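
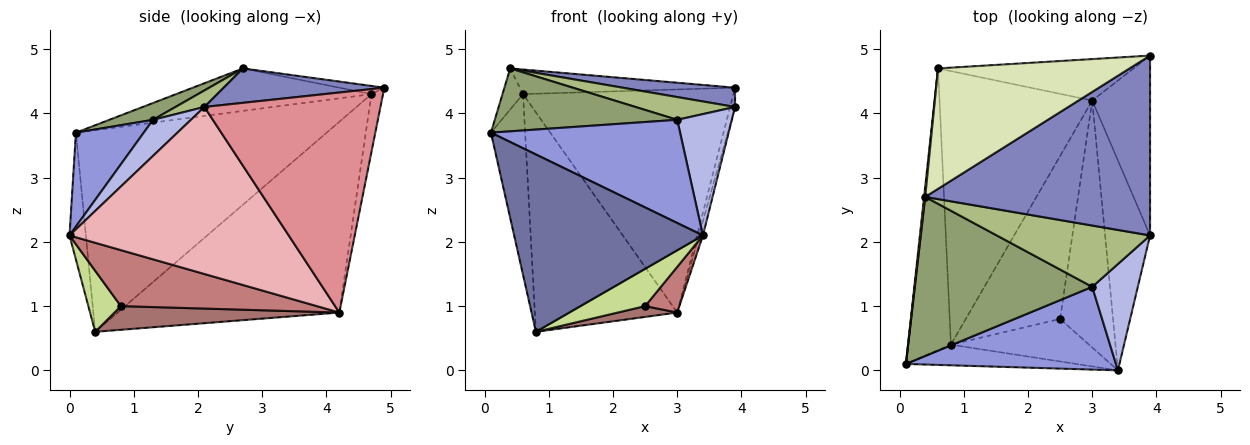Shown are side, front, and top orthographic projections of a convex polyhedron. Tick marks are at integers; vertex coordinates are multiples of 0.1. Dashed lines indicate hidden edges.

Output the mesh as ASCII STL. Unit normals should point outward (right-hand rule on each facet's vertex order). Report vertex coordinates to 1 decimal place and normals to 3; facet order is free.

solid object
 facet normal -0.086 -0.990 -0.115
  outer loop
   vertex 3.4 0.0 2.1
   vertex 0.1 0.1 3.7
   vertex 0.8 0.4 0.6
  endloop
 endfacet
 facet normal 0.150 -0.105 0.983
  outer loop
   vertex 0.4 2.7 4.7
   vertex 3.9 2.1 4.1
   vertex 3.9 4.9 4.4
  endloop
 endfacet
 facet normal 0.269 -0.751 0.602
  outer loop
   vertex 3.0 1.3 3.9
   vertex 0.1 0.1 3.7
   vertex 3.4 0.0 2.1
  endloop
 endfacet
 facet normal 0.463 -0.667 0.584
  outer loop
   vertex 3.0 1.3 3.9
   vertex 3.4 0.0 2.1
   vertex 3.9 2.1 4.1
  endloop
 endfacet
 facet normal 0.088 -0.366 0.926
  outer loop
   vertex 3.0 1.3 3.9
   vertex 0.4 2.7 4.7
   vertex 0.1 0.1 3.7
  endloop
 endfacet
 facet normal 0.101 -0.346 0.933
  outer loop
   vertex 3.0 1.3 3.9
   vertex 3.9 2.1 4.1
   vertex 0.4 2.7 4.7
  endloop
 endfacet
 facet normal 0.315 -0.626 -0.713
  outer loop
   vertex 2.5 0.8 1.0
   vertex 3.4 0.0 2.1
   vertex 0.8 0.4 0.6
  endloop
 endfacet
 facet normal -0.042 0.200 0.979
  outer loop
   vertex 0.6 4.7 4.3
   vertex 0.4 2.7 4.7
   vertex 3.9 4.9 4.4
  endloop
 endfacet
 facet normal -0.970 0.132 -0.206
  outer loop
   vertex 0.6 4.7 4.3
   vertex 0.8 0.4 0.6
   vertex 0.1 0.1 3.7
  endloop
 endfacet
 facet normal -0.994 0.105 0.026
  outer loop
   vertex 0.6 4.7 4.3
   vertex 0.1 0.1 3.7
   vertex 0.4 2.7 4.7
  endloop
 endfacet
 facet normal -0.054 0.982 -0.182
  outer loop
   vertex 3.0 4.2 0.9
   vertex 0.6 4.7 4.3
   vertex 3.9 4.9 4.4
  endloop
 endfacet
 facet normal -0.698 0.448 -0.559
  outer loop
   vertex 3.0 4.2 0.9
   vertex 0.8 0.4 0.6
   vertex 0.6 4.7 4.3
  endloop
 endfacet
 facet normal 0.243 -0.064 -0.968
  outer loop
   vertex 3.0 4.2 0.9
   vertex 2.5 0.8 1.0
   vertex 0.8 0.4 0.6
  endloop
 endfacet
 facet normal 0.721 -0.126 -0.681
  outer loop
   vertex 3.0 4.2 0.9
   vertex 3.4 0.0 2.1
   vertex 2.5 0.8 1.0
  endloop
 endfacet
 facet normal 0.967 0.027 -0.254
  outer loop
   vertex 3.0 4.2 0.9
   vertex 3.9 4.9 4.4
   vertex 3.9 2.1 4.1
  endloop
 endfacet
 facet normal 0.965 0.018 -0.260
  outer loop
   vertex 3.0 4.2 0.9
   vertex 3.9 2.1 4.1
   vertex 3.4 0.0 2.1
  endloop
 endfacet
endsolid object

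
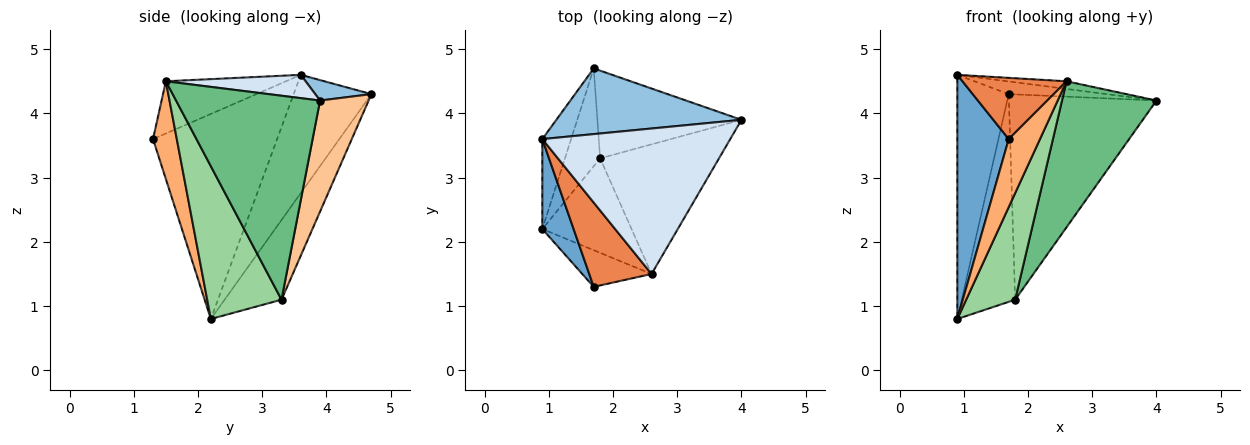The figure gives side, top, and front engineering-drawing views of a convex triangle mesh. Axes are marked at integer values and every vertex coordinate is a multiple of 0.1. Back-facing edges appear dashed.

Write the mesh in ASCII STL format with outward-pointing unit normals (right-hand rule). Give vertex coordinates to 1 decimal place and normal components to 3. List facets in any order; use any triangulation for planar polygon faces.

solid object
 facet normal -0.915 -0.379 0.140
  outer loop
   vertex 0.9 2.2 0.8
   vertex 1.7 1.3 3.6
   vertex 0.9 3.6 4.6
  endloop
 endfacet
 facet normal 0.108 0.188 0.976
  outer loop
   vertex 1.7 4.7 4.3
   vertex 0.9 3.6 4.6
   vertex 4.0 3.9 4.2
  endloop
 endfacet
 facet normal -0.818 0.540 -0.199
  outer loop
   vertex 1.7 4.7 4.3
   vertex 0.9 2.2 0.8
   vertex 0.9 3.6 4.6
  endloop
 endfacet
 facet normal 0.123 0.052 0.991
  outer loop
   vertex 2.6 1.5 4.5
   vertex 4.0 3.9 4.2
   vertex 0.9 3.6 4.6
  endloop
 endfacet
 facet normal -0.561 -0.486 0.670
  outer loop
   vertex 2.6 1.5 4.5
   vertex 0.9 3.6 4.6
   vertex 1.7 1.3 3.6
  endloop
 endfacet
 facet normal 0.557 -0.731 -0.394
  outer loop
   vertex 2.6 1.5 4.5
   vertex 1.7 1.3 3.6
   vertex 0.9 2.2 0.8
  endloop
 endfacet
 facet normal 0.290 0.880 -0.376
  outer loop
   vertex 1.8 3.3 1.1
   vertex 1.7 4.7 4.3
   vertex 4.0 3.9 4.2
  endloop
 endfacet
 facet normal -0.694 0.651 -0.307
  outer loop
   vertex 1.8 3.3 1.1
   vertex 0.9 2.2 0.8
   vertex 1.7 4.7 4.3
  endloop
 endfacet
 facet normal 0.752 -0.493 -0.438
  outer loop
   vertex 1.8 3.3 1.1
   vertex 4.0 3.9 4.2
   vertex 2.6 1.5 4.5
  endloop
 endfacet
 facet normal 0.751 -0.495 -0.438
  outer loop
   vertex 1.8 3.3 1.1
   vertex 2.6 1.5 4.5
   vertex 0.9 2.2 0.8
  endloop
 endfacet
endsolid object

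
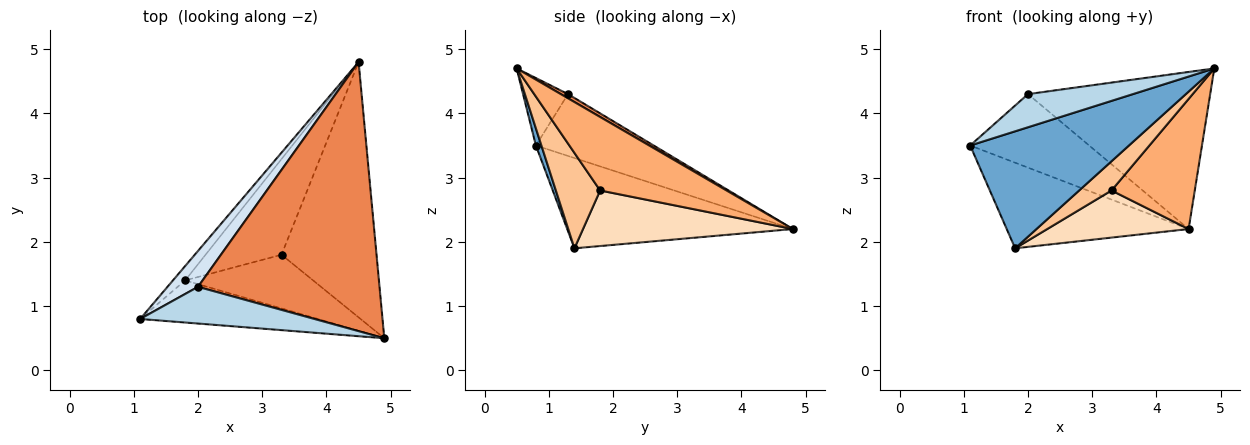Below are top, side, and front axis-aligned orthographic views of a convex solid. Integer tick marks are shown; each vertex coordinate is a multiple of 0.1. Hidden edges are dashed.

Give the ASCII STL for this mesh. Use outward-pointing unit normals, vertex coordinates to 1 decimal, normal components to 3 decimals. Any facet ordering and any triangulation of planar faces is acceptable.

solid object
 facet normal 0.033 -0.940 -0.338
  outer loop
   vertex 1.8 1.4 1.9
   vertex 4.9 0.5 4.7
   vertex 1.1 0.8 3.5
  endloop
 endfacet
 facet normal -0.774 0.624 -0.105
  outer loop
   vertex 1.8 1.4 1.9
   vertex 1.1 0.8 3.5
   vertex 4.5 4.8 2.2
  endloop
 endfacet
 facet normal -0.276 -0.644 0.713
  outer loop
   vertex 2.0 1.3 4.3
   vertex 1.1 0.8 3.5
   vertex 4.9 0.5 4.7
  endloop
 endfacet
 facet normal -0.665 0.671 0.328
  outer loop
   vertex 2.0 1.3 4.3
   vertex 4.5 4.8 2.2
   vertex 1.1 0.8 3.5
  endloop
 endfacet
 facet normal 0.020 0.504 0.864
  outer loop
   vertex 2.0 1.3 4.3
   vertex 4.9 0.5 4.7
   vertex 4.5 4.8 2.2
  endloop
 endfacet
 facet normal 0.568 -0.374 -0.734
  outer loop
   vertex 3.3 1.8 2.8
   vertex 4.5 4.8 2.2
   vertex 4.9 0.5 4.7
  endloop
 endfacet
 facet normal 0.548 -0.400 -0.735
  outer loop
   vertex 3.3 1.8 2.8
   vertex 4.9 0.5 4.7
   vertex 1.8 1.4 1.9
  endloop
 endfacet
 facet normal 0.549 -0.369 -0.750
  outer loop
   vertex 3.3 1.8 2.8
   vertex 1.8 1.4 1.9
   vertex 4.5 4.8 2.2
  endloop
 endfacet
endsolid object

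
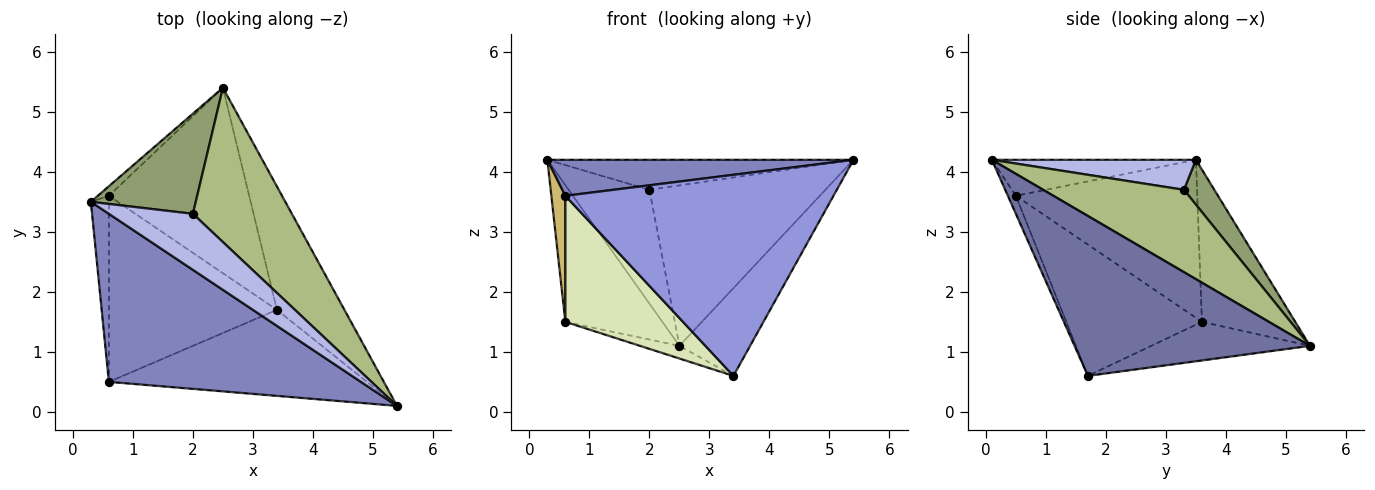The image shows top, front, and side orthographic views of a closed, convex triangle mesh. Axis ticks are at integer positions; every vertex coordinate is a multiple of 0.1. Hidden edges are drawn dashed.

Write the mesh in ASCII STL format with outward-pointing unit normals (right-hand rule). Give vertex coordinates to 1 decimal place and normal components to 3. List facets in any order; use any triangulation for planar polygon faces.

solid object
 facet normal 0.888 0.267 -0.375
  outer loop
   vertex 3.4 1.7 0.6
   vertex 2.5 5.4 1.1
   vertex 5.4 0.1 4.2
  endloop
 endfacet
 facet normal -0.138 -0.208 0.968
  outer loop
   vertex 0.6 0.5 3.6
   vertex 5.4 0.1 4.2
   vertex 0.3 3.5 4.2
  endloop
 endfacet
 facet normal -0.027 -0.919 -0.393
  outer loop
   vertex 0.6 0.5 3.6
   vertex 3.4 1.7 0.6
   vertex 5.4 0.1 4.2
  endloop
 endfacet
 facet normal 0.300 0.450 0.841
  outer loop
   vertex 2.0 3.3 3.7
   vertex 0.3 3.5 4.2
   vertex 5.4 0.1 4.2
  endloop
 endfacet
 facet normal 0.272 0.722 0.636
  outer loop
   vertex 2.0 3.3 3.7
   vertex 2.5 5.4 1.1
   vertex 0.3 3.5 4.2
  endloop
 endfacet
 facet normal 0.499 0.624 0.600
  outer loop
   vertex 2.0 3.3 3.7
   vertex 5.4 0.1 4.2
   vertex 2.5 5.4 1.1
  endloop
 endfacet
 facet normal -0.265 0.066 -0.962
  outer loop
   vertex 0.6 3.6 1.5
   vertex 2.5 5.4 1.1
   vertex 3.4 1.7 0.6
  endloop
 endfacet
 facet normal -0.543 -0.471 -0.695
  outer loop
   vertex 0.6 3.6 1.5
   vertex 3.4 1.7 0.6
   vertex 0.6 0.5 3.6
  endloop
 endfacet
 facet normal -0.692 0.720 -0.050
  outer loop
   vertex 0.6 3.6 1.5
   vertex 0.3 3.5 4.2
   vertex 2.5 5.4 1.1
  endloop
 endfacet
 facet normal -0.991 -0.076 -0.113
  outer loop
   vertex 0.6 3.6 1.5
   vertex 0.6 0.5 3.6
   vertex 0.3 3.5 4.2
  endloop
 endfacet
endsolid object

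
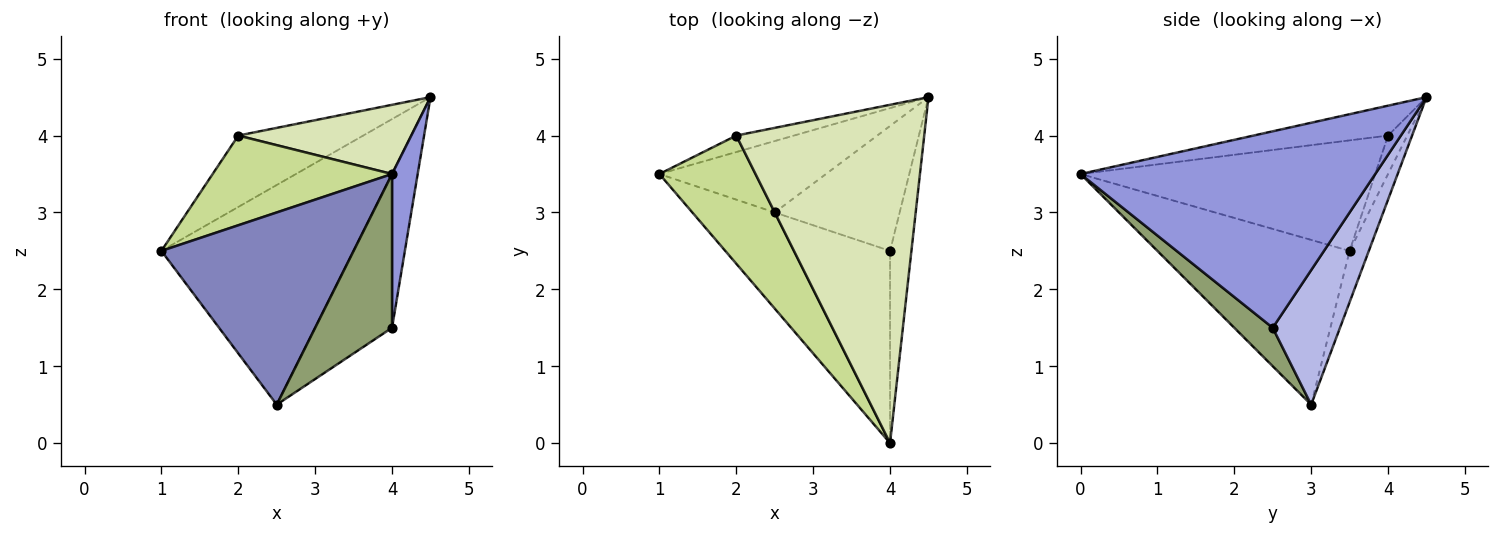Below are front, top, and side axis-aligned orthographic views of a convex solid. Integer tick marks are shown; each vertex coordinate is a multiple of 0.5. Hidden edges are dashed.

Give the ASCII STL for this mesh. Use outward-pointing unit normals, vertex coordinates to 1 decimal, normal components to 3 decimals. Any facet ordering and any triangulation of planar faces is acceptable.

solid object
 facet normal -0.095 0.947 -0.308
  outer loop
   vertex 2.5 3.0 0.5
   vertex 1.0 3.5 2.5
   vertex 4.5 4.5 4.5
  endloop
 endfacet
 facet normal -0.667 -0.667 -0.333
  outer loop
   vertex 2.5 3.0 0.5
   vertex 4.0 0.0 3.5
   vertex 1.0 3.5 2.5
  endloop
 endfacet
 facet normal 0.990 -0.086 -0.108
  outer loop
   vertex 4.0 2.5 1.5
   vertex 4.5 4.5 4.5
   vertex 4.0 0.0 3.5
  endloop
 endfacet
 facet normal 0.562 0.642 -0.522
  outer loop
   vertex 4.0 2.5 1.5
   vertex 2.5 3.0 0.5
   vertex 4.5 4.5 4.5
  endloop
 endfacet
 facet normal 0.298 -0.596 -0.745
  outer loop
   vertex 4.0 2.5 1.5
   vertex 4.0 0.0 3.5
   vertex 2.5 3.0 0.5
  endloop
 endfacet
 facet normal -0.148 0.964 -0.222
  outer loop
   vertex 2.0 4.0 4.0
   vertex 4.5 4.5 4.5
   vertex 1.0 3.5 2.5
  endloop
 endfacet
 facet normal -0.686 -0.417 0.596
  outer loop
   vertex 2.0 4.0 4.0
   vertex 1.0 3.5 2.5
   vertex 4.0 0.0 3.5
  endloop
 endfacet
 facet normal -0.154 -0.198 0.968
  outer loop
   vertex 2.0 4.0 4.0
   vertex 4.0 0.0 3.5
   vertex 4.5 4.5 4.5
  endloop
 endfacet
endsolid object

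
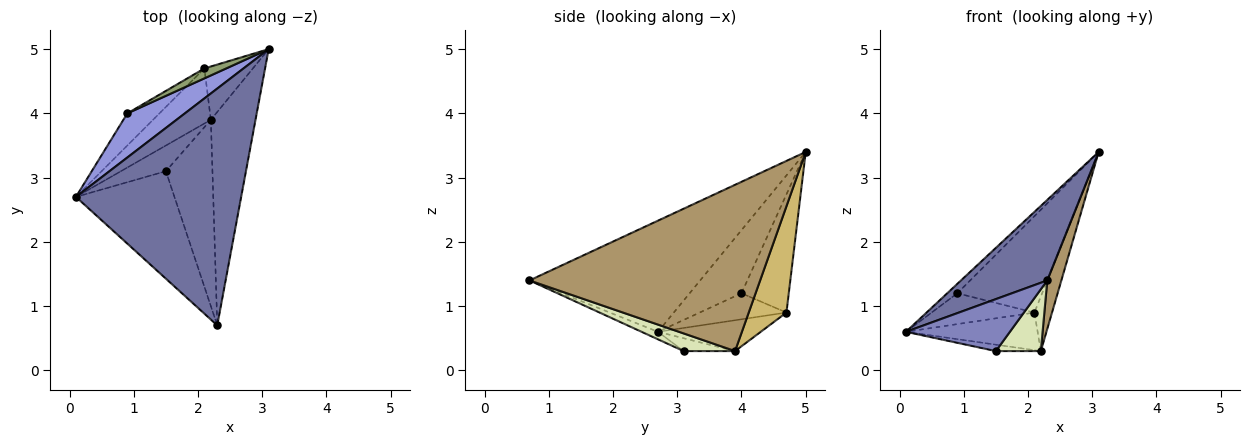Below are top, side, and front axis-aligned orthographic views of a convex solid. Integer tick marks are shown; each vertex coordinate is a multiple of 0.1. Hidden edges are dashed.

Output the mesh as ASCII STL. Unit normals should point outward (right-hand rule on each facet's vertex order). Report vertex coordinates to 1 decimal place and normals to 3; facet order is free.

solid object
 facet normal -0.537 -0.271 0.799
  outer loop
   vertex 2.3 0.7 1.4
   vertex 3.1 5.0 3.4
   vertex 0.1 2.7 0.6
  endloop
 endfacet
 facet normal -0.068 -0.434 -0.898
  outer loop
   vertex 1.5 3.1 0.3
   vertex 2.3 0.7 1.4
   vertex 0.1 2.7 0.6
  endloop
 endfacet
 facet normal -0.732 0.142 0.667
  outer loop
   vertex 0.9 4.0 1.2
   vertex 0.1 2.7 0.6
   vertex 3.1 5.0 3.4
  endloop
 endfacet
 facet normal -0.505 0.598 -0.623
  outer loop
   vertex 0.9 4.0 1.2
   vertex 2.1 4.7 0.9
   vertex 0.1 2.7 0.6
  endloop
 endfacet
 facet normal -0.485 0.870 0.090
  outer loop
   vertex 0.9 4.0 1.2
   vertex 3.1 5.0 3.4
   vertex 2.1 4.7 0.9
  endloop
 endfacet
 facet normal -0.267 0.234 -0.935
  outer loop
   vertex 2.2 3.9 0.3
   vertex 1.5 3.1 0.3
   vertex 0.1 2.7 0.6
  endloop
 endfacet
 facet normal -0.403 0.516 -0.756
  outer loop
   vertex 2.2 3.9 0.3
   vertex 0.1 2.7 0.6
   vertex 2.1 4.7 0.9
  endloop
 endfacet
 facet normal 0.339 -0.296 -0.893
  outer loop
   vertex 2.2 3.9 0.3
   vertex 2.3 0.7 1.4
   vertex 1.5 3.1 0.3
  endloop
 endfacet
 facet normal 0.964 -0.059 -0.259
  outer loop
   vertex 2.2 3.9 0.3
   vertex 3.1 5.0 3.4
   vertex 2.3 0.7 1.4
  endloop
 endfacet
 facet normal 0.837 0.391 -0.382
  outer loop
   vertex 2.2 3.9 0.3
   vertex 2.1 4.7 0.9
   vertex 3.1 5.0 3.4
  endloop
 endfacet
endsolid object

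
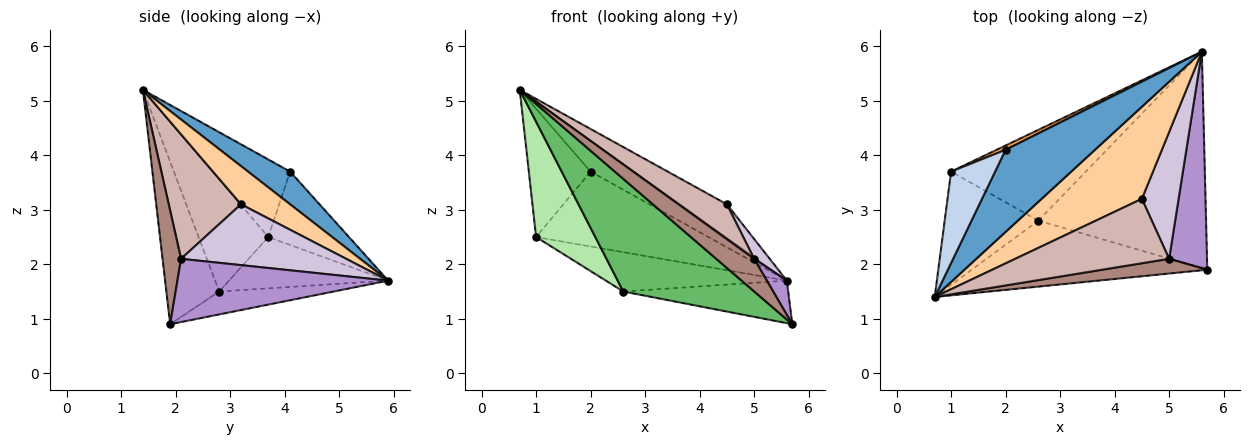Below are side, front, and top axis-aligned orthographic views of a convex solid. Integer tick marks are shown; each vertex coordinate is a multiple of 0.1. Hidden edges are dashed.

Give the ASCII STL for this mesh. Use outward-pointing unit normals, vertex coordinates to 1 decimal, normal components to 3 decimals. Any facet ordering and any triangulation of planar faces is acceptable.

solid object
 facet normal 0.324 0.336 0.885
  outer loop
   vertex 2.0 4.1 3.7
   vertex 0.7 1.4 5.2
   vertex 5.6 5.9 1.7
  endloop
 endfacet
 facet normal -0.715 0.570 0.406
  outer loop
   vertex 2.0 4.1 3.7
   vertex 1.0 3.7 2.5
   vertex 0.7 1.4 5.2
  endloop
 endfacet
 facet normal -0.424 0.904 0.052
  outer loop
   vertex 2.0 4.1 3.7
   vertex 5.6 5.9 1.7
   vertex 1.0 3.7 2.5
  endloop
 endfacet
 facet normal 0.337 0.322 0.885
  outer loop
   vertex 4.5 3.2 3.1
   vertex 5.6 5.9 1.7
   vertex 0.7 1.4 5.2
  endloop
 endfacet
 facet normal -0.329 -0.815 -0.477
  outer loop
   vertex 2.6 2.8 1.5
   vertex 5.7 1.9 0.9
   vertex 0.7 1.4 5.2
  endloop
 endfacet
 facet normal -0.643 -0.546 -0.537
  outer loop
   vertex 2.6 2.8 1.5
   vertex 0.7 1.4 5.2
   vertex 1.0 3.7 2.5
  endloop
 endfacet
 facet normal -0.133 0.191 -0.973
  outer loop
   vertex 2.6 2.8 1.5
   vertex 5.6 5.9 1.7
   vertex 5.7 1.9 0.9
  endloop
 endfacet
 facet normal -0.330 0.375 -0.866
  outer loop
   vertex 2.6 2.8 1.5
   vertex 1.0 3.7 2.5
   vertex 5.6 5.9 1.7
  endloop
 endfacet
 facet normal 0.855 -0.081 0.512
  outer loop
   vertex 5.0 2.1 2.1
   vertex 5.7 1.9 0.9
   vertex 5.6 5.9 1.7
  endloop
 endfacet
 facet normal 0.853 -0.080 0.515
  outer loop
   vertex 5.0 2.1 2.1
   vertex 5.6 5.9 1.7
   vertex 4.5 3.2 3.1
  endloop
 endfacet
 facet normal 0.407 -0.833 0.376
  outer loop
   vertex 5.0 2.1 2.1
   vertex 0.7 1.4 5.2
   vertex 5.7 1.9 0.9
  endloop
 endfacet
 facet normal 0.580 -0.388 0.717
  outer loop
   vertex 5.0 2.1 2.1
   vertex 4.5 3.2 3.1
   vertex 0.7 1.4 5.2
  endloop
 endfacet
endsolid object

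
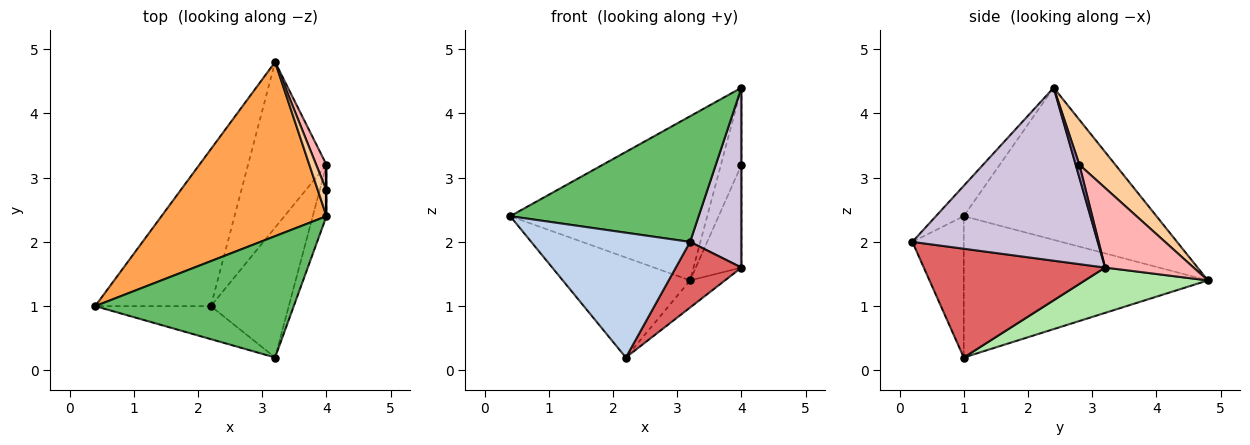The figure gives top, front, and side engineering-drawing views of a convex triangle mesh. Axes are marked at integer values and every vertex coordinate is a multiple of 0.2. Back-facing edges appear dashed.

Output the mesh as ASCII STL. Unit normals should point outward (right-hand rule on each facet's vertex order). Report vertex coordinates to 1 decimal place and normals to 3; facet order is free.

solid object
 facet normal -0.718 0.374 -0.587
  outer loop
   vertex 2.2 1.0 0.2
   vertex 0.4 1.0 2.4
   vertex 3.2 4.8 1.4
  endloop
 endfacet
 facet normal -0.298 -0.923 -0.244
  outer loop
   vertex 3.2 0.2 2.0
   vertex 0.4 1.0 2.4
   vertex 2.2 1.0 0.2
  endloop
 endfacet
 facet normal -0.557 0.570 0.604
  outer loop
   vertex 4.0 2.4 4.4
   vertex 3.2 4.8 1.4
   vertex 0.4 1.0 2.4
  endloop
 endfacet
 facet normal 0.857 0.489 0.163
  outer loop
   vertex 4.0 2.4 4.4
   vertex 4.0 2.8 3.2
   vertex 3.2 4.8 1.4
  endloop
 endfacet
 facet normal -0.106 -0.715 0.691
  outer loop
   vertex 4.0 2.4 4.4
   vertex 0.4 1.0 2.4
   vertex 3.2 0.2 2.0
  endloop
 endfacet
 facet normal 0.495 0.140 -0.857
  outer loop
   vertex 4.0 3.2 1.6
   vertex 2.2 1.0 0.2
   vertex 3.2 4.8 1.4
  endloop
 endfacet
 facet normal 0.780 -0.282 -0.559
  outer loop
   vertex 4.0 3.2 1.6
   vertex 3.2 0.2 2.0
   vertex 2.2 1.0 0.2
  endloop
 endfacet
 facet normal 0.883 0.456 0.114
  outer loop
   vertex 4.0 3.2 1.6
   vertex 3.2 4.8 1.4
   vertex 4.0 2.8 3.2
  endloop
 endfacet
 facet normal 1.000 0.000 0.000
  outer loop
   vertex 4.0 3.2 1.6
   vertex 4.0 2.8 3.2
   vertex 4.0 2.4 4.4
  endloop
 endfacet
 facet normal 0.961 -0.266 -0.076
  outer loop
   vertex 4.0 3.2 1.6
   vertex 4.0 2.4 4.4
   vertex 3.2 0.2 2.0
  endloop
 endfacet
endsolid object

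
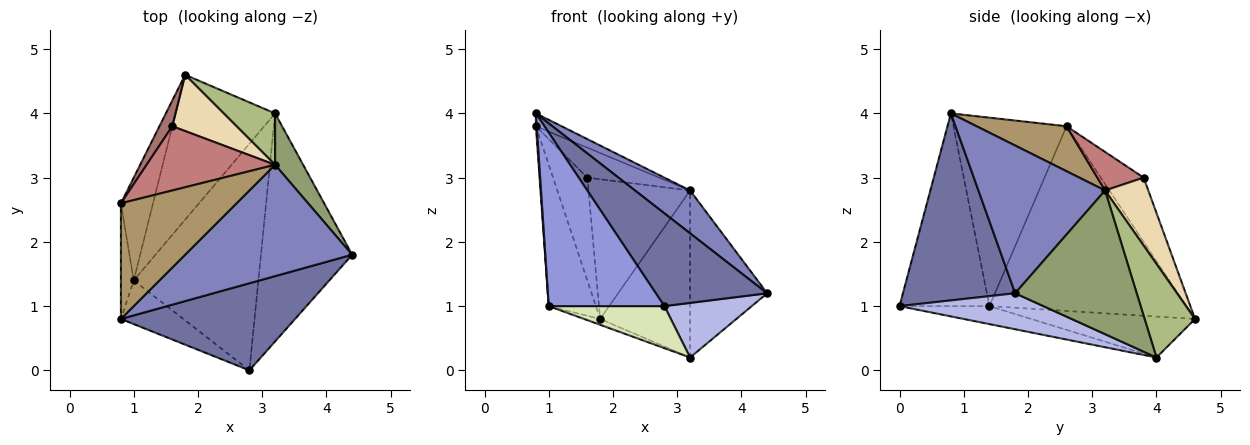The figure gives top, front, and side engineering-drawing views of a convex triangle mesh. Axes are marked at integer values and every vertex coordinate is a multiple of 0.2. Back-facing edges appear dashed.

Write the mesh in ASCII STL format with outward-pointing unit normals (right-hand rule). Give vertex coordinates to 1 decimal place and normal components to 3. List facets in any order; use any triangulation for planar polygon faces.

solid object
 facet normal 0.592 -0.588 0.551
  outer loop
   vertex 2.8 0.0 1.0
   vertex 4.4 1.8 1.2
   vertex 0.8 0.8 4.0
  endloop
 endfacet
 facet normal 0.637 -0.277 0.720
  outer loop
   vertex 3.2 3.2 2.8
   vertex 0.8 0.8 4.0
   vertex 4.4 1.8 1.2
  endloop
 endfacet
 facet normal -0.602 -0.774 -0.195
  outer loop
   vertex 1.0 1.4 1.0
   vertex 2.8 0.0 1.0
   vertex 0.8 0.8 4.0
  endloop
 endfacet
 facet normal 0.358 -0.217 -0.908
  outer loop
   vertex 3.2 4.0 0.2
   vertex 4.4 1.8 1.2
   vertex 2.8 0.0 1.0
  endloop
 endfacet
 facet normal 0.833 0.528 0.163
  outer loop
   vertex 3.2 4.0 0.2
   vertex 3.2 3.2 2.8
   vertex 4.4 1.8 1.2
  endloop
 endfacet
 facet normal 0.472 0.843 0.259
  outer loop
   vertex 3.2 4.0 0.2
   vertex 1.8 4.6 0.8
   vertex 3.2 3.2 2.8
  endloop
 endfacet
 facet normal -0.380 0.037 -0.924
  outer loop
   vertex 3.2 4.0 0.2
   vertex 1.0 1.4 1.0
   vertex 1.8 4.6 0.8
  endloop
 endfacet
 facet normal -0.140 -0.181 -0.973
  outer loop
   vertex 3.2 4.0 0.2
   vertex 2.8 0.0 1.0
   vertex 1.0 1.4 1.0
  endloop
 endfacet
 facet normal 0.361 0.103 0.927
  outer loop
   vertex 0.8 2.6 3.8
   vertex 0.8 0.8 4.0
   vertex 3.2 3.2 2.8
  endloop
 endfacet
 facet normal -0.998 -0.008 -0.068
  outer loop
   vertex 0.8 2.6 3.8
   vertex 1.0 1.4 1.0
   vertex 0.8 0.8 4.0
  endloop
 endfacet
 facet normal -0.959 0.229 -0.167
  outer loop
   vertex 0.8 2.6 3.8
   vertex 1.8 4.6 0.8
   vertex 1.0 1.4 1.0
  endloop
 endfacet
 facet normal 0.367 0.863 0.347
  outer loop
   vertex 1.6 3.8 3.0
   vertex 3.2 3.2 2.8
   vertex 1.8 4.6 0.8
  endloop
 endfacet
 facet normal -0.772 0.617 0.154
  outer loop
   vertex 1.6 3.8 3.0
   vertex 1.8 4.6 0.8
   vertex 0.8 2.6 3.8
  endloop
 endfacet
 facet normal 0.262 0.408 0.874
  outer loop
   vertex 1.6 3.8 3.0
   vertex 0.8 2.6 3.8
   vertex 3.2 3.2 2.8
  endloop
 endfacet
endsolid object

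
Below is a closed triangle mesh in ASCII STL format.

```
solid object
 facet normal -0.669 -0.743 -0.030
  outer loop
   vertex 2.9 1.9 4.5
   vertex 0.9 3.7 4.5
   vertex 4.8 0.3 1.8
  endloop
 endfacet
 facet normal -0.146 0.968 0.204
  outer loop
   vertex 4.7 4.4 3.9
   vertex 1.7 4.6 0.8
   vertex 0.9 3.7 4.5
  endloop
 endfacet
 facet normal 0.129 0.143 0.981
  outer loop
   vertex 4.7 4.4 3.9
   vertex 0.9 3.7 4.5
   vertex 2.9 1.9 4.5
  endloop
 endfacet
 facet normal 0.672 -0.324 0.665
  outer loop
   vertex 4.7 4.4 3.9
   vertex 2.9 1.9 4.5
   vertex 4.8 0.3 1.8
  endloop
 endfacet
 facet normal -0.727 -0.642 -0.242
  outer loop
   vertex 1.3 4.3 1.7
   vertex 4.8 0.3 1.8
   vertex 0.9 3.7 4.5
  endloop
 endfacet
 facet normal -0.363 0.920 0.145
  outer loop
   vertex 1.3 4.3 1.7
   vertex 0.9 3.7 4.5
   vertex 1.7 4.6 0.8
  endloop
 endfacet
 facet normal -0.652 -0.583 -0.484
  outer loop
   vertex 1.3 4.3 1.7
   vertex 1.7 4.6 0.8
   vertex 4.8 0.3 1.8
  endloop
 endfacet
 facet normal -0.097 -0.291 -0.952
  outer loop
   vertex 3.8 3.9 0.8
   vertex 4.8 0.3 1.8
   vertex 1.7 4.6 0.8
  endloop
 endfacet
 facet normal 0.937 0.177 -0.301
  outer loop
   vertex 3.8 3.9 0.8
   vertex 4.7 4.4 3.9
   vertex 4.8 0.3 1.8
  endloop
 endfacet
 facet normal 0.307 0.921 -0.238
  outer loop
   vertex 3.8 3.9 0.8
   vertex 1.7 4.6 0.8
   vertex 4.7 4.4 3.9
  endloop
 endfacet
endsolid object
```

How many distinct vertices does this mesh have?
7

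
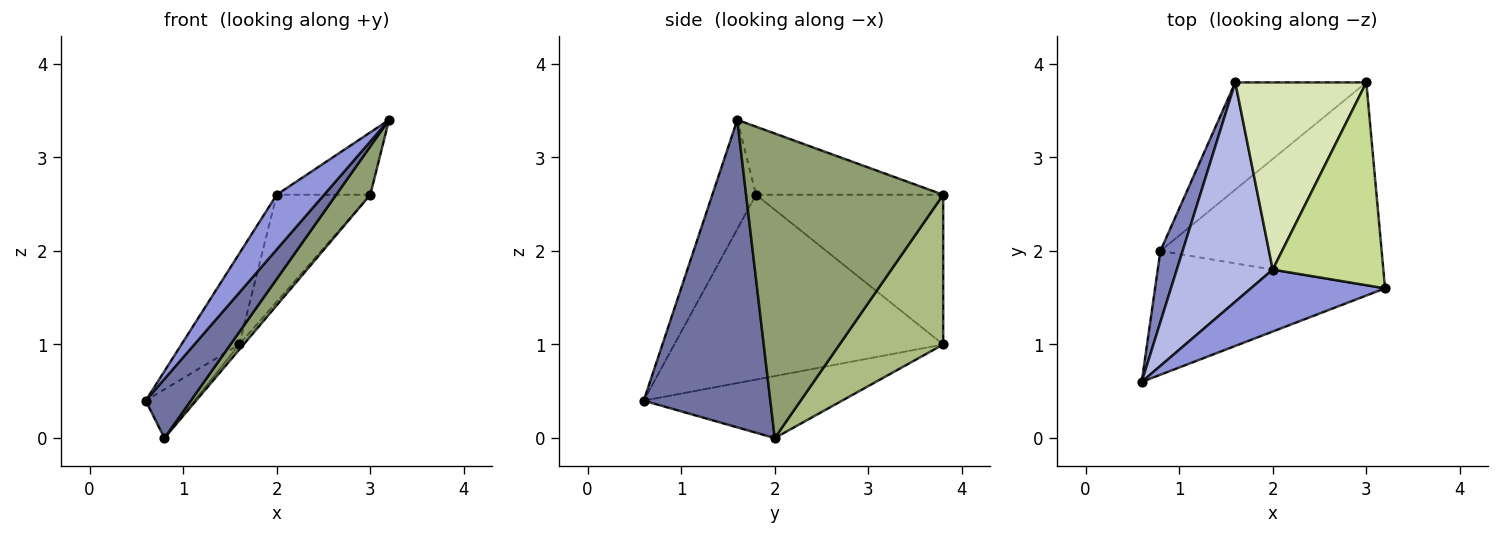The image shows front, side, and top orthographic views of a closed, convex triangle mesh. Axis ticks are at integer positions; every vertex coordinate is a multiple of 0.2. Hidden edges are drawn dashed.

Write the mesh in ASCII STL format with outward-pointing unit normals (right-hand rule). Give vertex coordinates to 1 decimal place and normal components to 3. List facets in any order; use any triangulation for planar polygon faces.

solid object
 facet normal 0.770 -0.275 -0.576
  outer loop
   vertex 0.8 2.0 0.0
   vertex 3.2 1.6 3.4
   vertex 0.6 0.6 0.4
  endloop
 endfacet
 facet normal -0.917 0.225 0.329
  outer loop
   vertex 0.8 2.0 0.0
   vertex 0.6 0.6 0.4
   vertex 1.6 3.8 1.0
  endloop
 endfacet
 facet normal -0.521 -0.565 0.640
  outer loop
   vertex 2.0 1.8 2.6
   vertex 0.6 0.6 0.4
   vertex 3.2 1.6 3.4
  endloop
 endfacet
 facet normal -0.872 0.188 0.452
  outer loop
   vertex 2.0 1.8 2.6
   vertex 1.6 3.8 1.0
   vertex 0.6 0.6 0.4
  endloop
 endfacet
 facet normal 0.801 -0.139 -0.582
  outer loop
   vertex 3.0 3.8 2.6
   vertex 3.2 1.6 3.4
   vertex 0.8 2.0 0.0
  endloop
 endfacet
 facet normal 0.752 0.031 -0.658
  outer loop
   vertex 3.0 3.8 2.6
   vertex 0.8 2.0 0.0
   vertex 1.6 3.8 1.0
  endloop
 endfacet
 facet normal -0.507 0.253 0.824
  outer loop
   vertex 3.0 3.8 2.6
   vertex 2.0 1.8 2.6
   vertex 3.2 1.6 3.4
  endloop
 endfacet
 facet normal -0.704 0.352 0.616
  outer loop
   vertex 3.0 3.8 2.6
   vertex 1.6 3.8 1.0
   vertex 2.0 1.8 2.6
  endloop
 endfacet
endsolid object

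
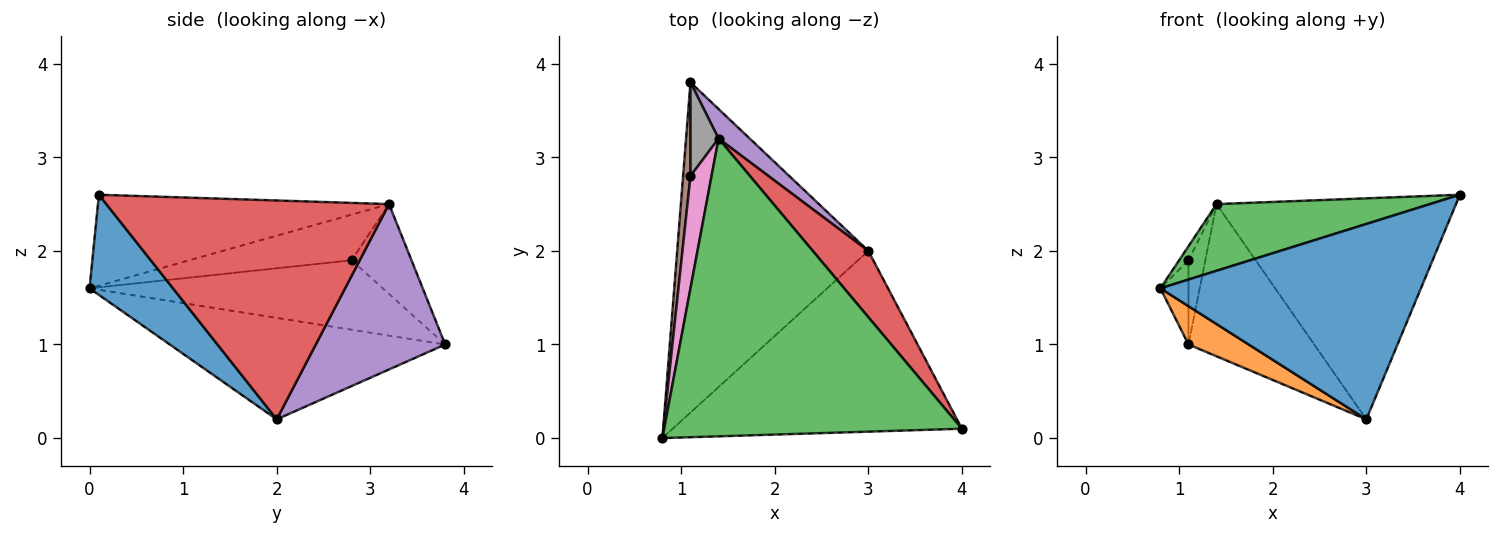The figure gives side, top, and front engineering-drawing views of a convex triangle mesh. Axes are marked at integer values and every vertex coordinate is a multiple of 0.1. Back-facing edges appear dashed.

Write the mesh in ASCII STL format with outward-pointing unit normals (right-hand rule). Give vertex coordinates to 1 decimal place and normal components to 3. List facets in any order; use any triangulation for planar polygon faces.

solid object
 facet normal 0.229 -0.715 -0.661
  outer loop
   vertex 3.0 2.0 0.2
   vertex 4.0 0.1 2.6
   vertex 0.8 0.0 1.6
  endloop
 endfacet
 facet normal -0.466 -0.102 -0.879
  outer loop
   vertex 3.0 2.0 0.2
   vertex 0.8 0.0 1.6
   vertex 1.1 3.8 1.0
  endloop
 endfacet
 facet normal -0.286 -0.209 0.935
  outer loop
   vertex 1.4 3.2 2.5
   vertex 0.8 0.0 1.6
   vertex 4.0 0.1 2.6
  endloop
 endfacet
 facet normal 0.749 0.634 0.190
  outer loop
   vertex 1.4 3.2 2.5
   vertex 4.0 0.1 2.6
   vertex 3.0 2.0 0.2
  endloop
 endfacet
 facet normal 0.711 0.691 0.134
  outer loop
   vertex 1.4 3.2 2.5
   vertex 3.0 2.0 0.2
   vertex 1.1 3.8 1.0
  endloop
 endfacet
 facet normal -0.990 0.095 0.105
  outer loop
   vertex 1.1 2.8 1.9
   vertex 1.1 3.8 1.0
   vertex 0.8 0.0 1.6
  endloop
 endfacet
 facet normal -0.907 0.052 0.418
  outer loop
   vertex 1.1 2.8 1.9
   vertex 0.8 0.0 1.6
   vertex 1.4 3.2 2.5
  endloop
 endfacet
 facet normal -0.922 0.259 0.288
  outer loop
   vertex 1.1 2.8 1.9
   vertex 1.4 3.2 2.5
   vertex 1.1 3.8 1.0
  endloop
 endfacet
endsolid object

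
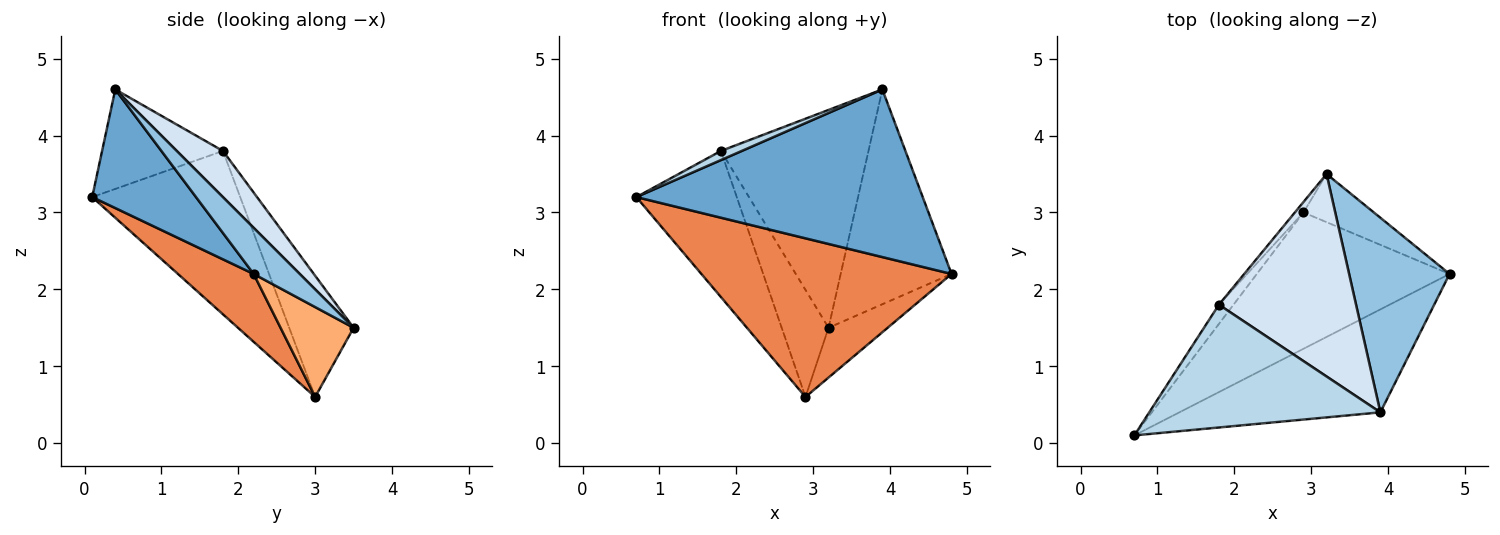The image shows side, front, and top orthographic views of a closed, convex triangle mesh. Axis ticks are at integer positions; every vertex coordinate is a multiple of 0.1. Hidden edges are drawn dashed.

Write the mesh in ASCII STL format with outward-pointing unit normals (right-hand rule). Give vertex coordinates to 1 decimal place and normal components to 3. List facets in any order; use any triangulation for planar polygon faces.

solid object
 facet normal 0.295 -0.814 -0.500
  outer loop
   vertex 3.9 0.4 4.6
   vertex 0.7 0.1 3.2
   vertex 4.8 2.2 2.2
  endloop
 endfacet
 facet normal 0.295 0.708 0.642
  outer loop
   vertex 3.9 0.4 4.6
   vertex 4.8 2.2 2.2
   vertex 3.2 3.5 1.5
  endloop
 endfacet
 facet normal -0.395 -0.068 0.916
  outer loop
   vertex 1.8 1.8 3.8
   vertex 0.7 0.1 3.2
   vertex 3.9 0.4 4.6
  endloop
 endfacet
 facet normal 0.223 0.714 0.664
  outer loop
   vertex 1.8 1.8 3.8
   vertex 3.9 0.4 4.6
   vertex 3.2 3.5 1.5
  endloop
 endfacet
 facet normal 0.224 -0.739 -0.635
  outer loop
   vertex 2.9 3.0 0.6
   vertex 4.8 2.2 2.2
   vertex 0.7 0.1 3.2
  endloop
 endfacet
 facet normal 0.664 0.537 -0.520
  outer loop
   vertex 2.9 3.0 0.6
   vertex 3.2 3.5 1.5
   vertex 4.8 2.2 2.2
  endloop
 endfacet
 facet normal -0.825 0.560 -0.074
  outer loop
   vertex 2.9 3.0 0.6
   vertex 0.7 0.1 3.2
   vertex 1.8 1.8 3.8
  endloop
 endfacet
 facet normal -0.807 0.587 -0.057
  outer loop
   vertex 2.9 3.0 0.6
   vertex 1.8 1.8 3.8
   vertex 3.2 3.5 1.5
  endloop
 endfacet
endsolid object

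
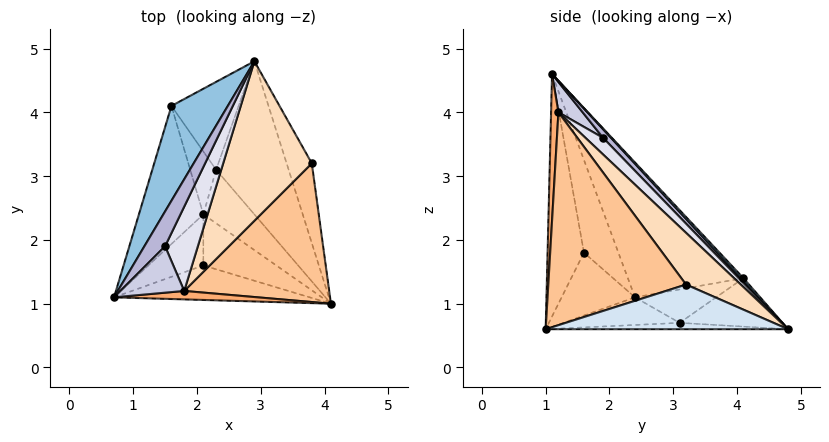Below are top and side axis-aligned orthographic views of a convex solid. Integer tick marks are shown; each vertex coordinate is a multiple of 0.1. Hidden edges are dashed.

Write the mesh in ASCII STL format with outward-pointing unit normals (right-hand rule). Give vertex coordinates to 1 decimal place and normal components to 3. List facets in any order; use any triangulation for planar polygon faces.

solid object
 facet normal -0.088 -0.028 -0.996
  outer loop
   vertex 2.3 3.1 0.7
   vertex 2.9 4.8 0.6
   vertex 4.1 1.0 0.6
  endloop
 endfacet
 facet normal 0.034 0.724 0.689
  outer loop
   vertex 1.6 4.1 1.4
   vertex 0.7 1.1 4.6
   vertex 2.9 4.8 0.6
  endloop
 endfacet
 facet normal -0.577 0.157 -0.801
  outer loop
   vertex 1.6 4.1 1.4
   vertex 2.9 4.8 0.6
   vertex 2.3 3.1 0.7
  endloop
 endfacet
 facet normal 0.840 0.265 -0.474
  outer loop
   vertex 3.8 3.2 1.3
   vertex 4.1 1.0 0.6
   vertex 2.9 4.8 0.6
  endloop
 endfacet
 facet normal -0.466 -0.801 -0.376
  outer loop
   vertex 2.1 1.6 1.8
   vertex 4.1 1.0 0.6
   vertex 0.7 1.1 4.6
  endloop
 endfacet
 facet normal 0.188 -0.965 0.184
  outer loop
   vertex 1.8 1.2 4.0
   vertex 0.7 1.1 4.6
   vertex 4.1 1.0 0.6
  endloop
 endfacet
 facet normal 0.825 -0.066 0.562
  outer loop
   vertex 1.8 1.2 4.0
   vertex 4.1 1.0 0.6
   vertex 3.8 3.2 1.3
  endloop
 endfacet
 facet normal 0.421 0.552 0.720
  outer loop
   vertex 1.8 1.2 4.0
   vertex 3.8 3.2 1.3
   vertex 2.9 4.8 0.6
  endloop
 endfacet
 facet normal -0.447 -0.344 -0.826
  outer loop
   vertex 2.1 2.4 1.1
   vertex 2.3 3.1 0.7
   vertex 4.1 1.0 0.6
  endloop
 endfacet
 facet normal -0.544 -0.552 -0.631
  outer loop
   vertex 2.1 2.4 1.1
   vertex 4.1 1.0 0.6
   vertex 2.1 1.6 1.8
  endloop
 endfacet
 facet normal -0.784 -0.123 -0.608
  outer loop
   vertex 2.1 2.4 1.1
   vertex 1.6 4.1 1.4
   vertex 2.3 3.1 0.7
  endloop
 endfacet
 facet normal -0.887 -0.186 -0.424
  outer loop
   vertex 2.1 2.4 1.1
   vertex 0.7 1.1 4.6
   vertex 1.6 4.1 1.4
  endloop
 endfacet
 facet normal -0.786 -0.407 -0.466
  outer loop
   vertex 2.1 2.4 1.1
   vertex 2.1 1.6 1.8
   vertex 0.7 1.1 4.6
  endloop
 endfacet
 facet normal 0.305 0.610 0.732
  outer loop
   vertex 1.5 1.9 3.6
   vertex 2.9 4.8 0.6
   vertex 0.7 1.1 4.6
  endloop
 endfacet
 facet normal 0.351 0.573 0.740
  outer loop
   vertex 1.5 1.9 3.6
   vertex 0.7 1.1 4.6
   vertex 1.8 1.2 4.0
  endloop
 endfacet
 facet normal 0.370 0.575 0.729
  outer loop
   vertex 1.5 1.9 3.6
   vertex 1.8 1.2 4.0
   vertex 2.9 4.8 0.6
  endloop
 endfacet
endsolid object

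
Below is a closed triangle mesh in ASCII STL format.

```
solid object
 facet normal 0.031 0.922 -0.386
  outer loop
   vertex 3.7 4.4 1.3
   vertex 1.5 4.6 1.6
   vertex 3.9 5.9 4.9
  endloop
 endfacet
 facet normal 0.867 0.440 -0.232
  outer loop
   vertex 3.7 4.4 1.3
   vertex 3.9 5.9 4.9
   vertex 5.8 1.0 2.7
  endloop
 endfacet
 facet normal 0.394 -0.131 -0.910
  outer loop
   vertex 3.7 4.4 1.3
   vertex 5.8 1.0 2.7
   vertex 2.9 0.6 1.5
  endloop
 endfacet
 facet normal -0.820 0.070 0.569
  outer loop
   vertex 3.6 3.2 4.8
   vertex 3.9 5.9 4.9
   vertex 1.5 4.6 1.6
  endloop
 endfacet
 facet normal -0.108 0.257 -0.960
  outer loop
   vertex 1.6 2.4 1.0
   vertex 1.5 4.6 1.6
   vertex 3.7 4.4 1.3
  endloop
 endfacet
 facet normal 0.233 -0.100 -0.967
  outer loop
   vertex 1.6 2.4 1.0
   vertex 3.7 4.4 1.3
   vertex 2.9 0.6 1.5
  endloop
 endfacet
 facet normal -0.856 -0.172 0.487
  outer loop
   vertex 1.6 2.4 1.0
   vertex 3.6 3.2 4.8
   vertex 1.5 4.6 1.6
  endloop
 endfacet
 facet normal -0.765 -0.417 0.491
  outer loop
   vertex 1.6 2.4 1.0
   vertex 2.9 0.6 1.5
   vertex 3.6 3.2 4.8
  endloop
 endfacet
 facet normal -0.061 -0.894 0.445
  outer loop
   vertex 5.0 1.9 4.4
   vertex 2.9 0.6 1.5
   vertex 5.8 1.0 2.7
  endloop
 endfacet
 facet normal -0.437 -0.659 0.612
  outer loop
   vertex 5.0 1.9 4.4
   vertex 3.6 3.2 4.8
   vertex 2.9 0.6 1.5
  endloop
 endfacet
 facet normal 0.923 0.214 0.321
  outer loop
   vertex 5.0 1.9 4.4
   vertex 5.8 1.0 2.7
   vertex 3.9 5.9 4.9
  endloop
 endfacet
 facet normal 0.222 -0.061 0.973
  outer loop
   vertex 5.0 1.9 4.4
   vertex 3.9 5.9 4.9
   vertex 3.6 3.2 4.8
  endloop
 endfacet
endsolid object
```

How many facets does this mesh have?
12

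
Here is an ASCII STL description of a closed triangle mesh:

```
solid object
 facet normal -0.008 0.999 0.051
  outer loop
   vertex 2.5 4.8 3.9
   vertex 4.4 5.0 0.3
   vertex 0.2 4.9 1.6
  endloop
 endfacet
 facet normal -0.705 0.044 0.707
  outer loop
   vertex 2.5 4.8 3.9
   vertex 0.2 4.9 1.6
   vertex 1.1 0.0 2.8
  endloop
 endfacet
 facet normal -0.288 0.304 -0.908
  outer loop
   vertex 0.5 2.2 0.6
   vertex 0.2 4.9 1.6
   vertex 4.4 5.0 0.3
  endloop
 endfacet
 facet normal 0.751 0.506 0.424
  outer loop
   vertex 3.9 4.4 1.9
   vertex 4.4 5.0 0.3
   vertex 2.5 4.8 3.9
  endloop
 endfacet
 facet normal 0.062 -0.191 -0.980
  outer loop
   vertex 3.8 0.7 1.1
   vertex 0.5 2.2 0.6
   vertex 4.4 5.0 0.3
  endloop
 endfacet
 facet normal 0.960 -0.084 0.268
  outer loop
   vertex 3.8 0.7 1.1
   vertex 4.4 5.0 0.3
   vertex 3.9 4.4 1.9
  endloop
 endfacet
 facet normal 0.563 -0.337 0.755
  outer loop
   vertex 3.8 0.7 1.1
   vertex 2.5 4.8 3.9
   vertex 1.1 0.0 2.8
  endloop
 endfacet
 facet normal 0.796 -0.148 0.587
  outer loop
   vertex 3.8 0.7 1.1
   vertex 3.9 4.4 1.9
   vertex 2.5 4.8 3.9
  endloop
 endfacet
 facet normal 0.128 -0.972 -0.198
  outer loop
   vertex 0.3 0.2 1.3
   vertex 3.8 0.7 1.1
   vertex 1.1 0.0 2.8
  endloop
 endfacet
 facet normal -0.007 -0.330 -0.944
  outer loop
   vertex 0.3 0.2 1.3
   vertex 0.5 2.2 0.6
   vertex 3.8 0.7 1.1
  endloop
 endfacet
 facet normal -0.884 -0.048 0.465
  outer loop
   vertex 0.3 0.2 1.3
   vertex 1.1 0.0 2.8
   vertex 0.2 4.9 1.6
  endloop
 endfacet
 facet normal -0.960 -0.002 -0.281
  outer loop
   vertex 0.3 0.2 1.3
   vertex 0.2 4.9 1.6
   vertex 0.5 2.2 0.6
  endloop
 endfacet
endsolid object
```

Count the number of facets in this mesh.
12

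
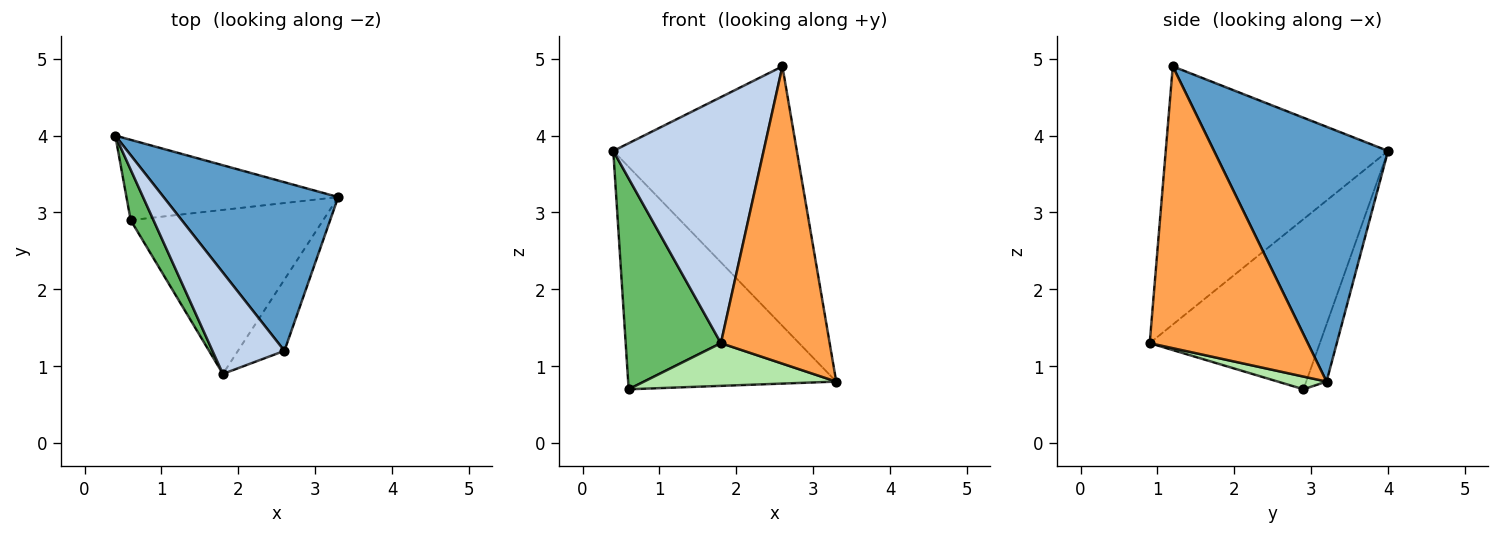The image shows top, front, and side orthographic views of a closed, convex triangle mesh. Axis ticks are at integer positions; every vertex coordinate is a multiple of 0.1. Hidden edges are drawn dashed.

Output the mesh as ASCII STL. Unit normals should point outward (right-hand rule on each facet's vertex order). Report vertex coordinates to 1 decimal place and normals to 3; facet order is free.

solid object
 facet normal 0.622 0.656 0.426
  outer loop
   vertex 2.6 1.2 4.9
   vertex 3.3 3.2 0.8
   vertex 0.4 4.0 3.8
  endloop
 endfacet
 facet normal -0.807 -0.546 0.225
  outer loop
   vertex 2.6 1.2 4.9
   vertex 0.4 4.0 3.8
   vertex 1.8 0.9 1.3
  endloop
 endfacet
 facet normal 0.816 -0.562 -0.135
  outer loop
   vertex 2.6 1.2 4.9
   vertex 1.8 0.9 1.3
   vertex 3.3 3.2 0.8
  endloop
 endfacet
 facet normal -0.092 0.937 -0.338
  outer loop
   vertex 0.6 2.9 0.7
   vertex 0.4 4.0 3.8
   vertex 3.3 3.2 0.8
  endloop
 endfacet
 facet normal -0.867 -0.485 0.116
  outer loop
   vertex 0.6 2.9 0.7
   vertex 1.8 0.9 1.3
   vertex 0.4 4.0 3.8
  endloop
 endfacet
 facet normal 0.064 -0.251 -0.966
  outer loop
   vertex 0.6 2.9 0.7
   vertex 3.3 3.2 0.8
   vertex 1.8 0.9 1.3
  endloop
 endfacet
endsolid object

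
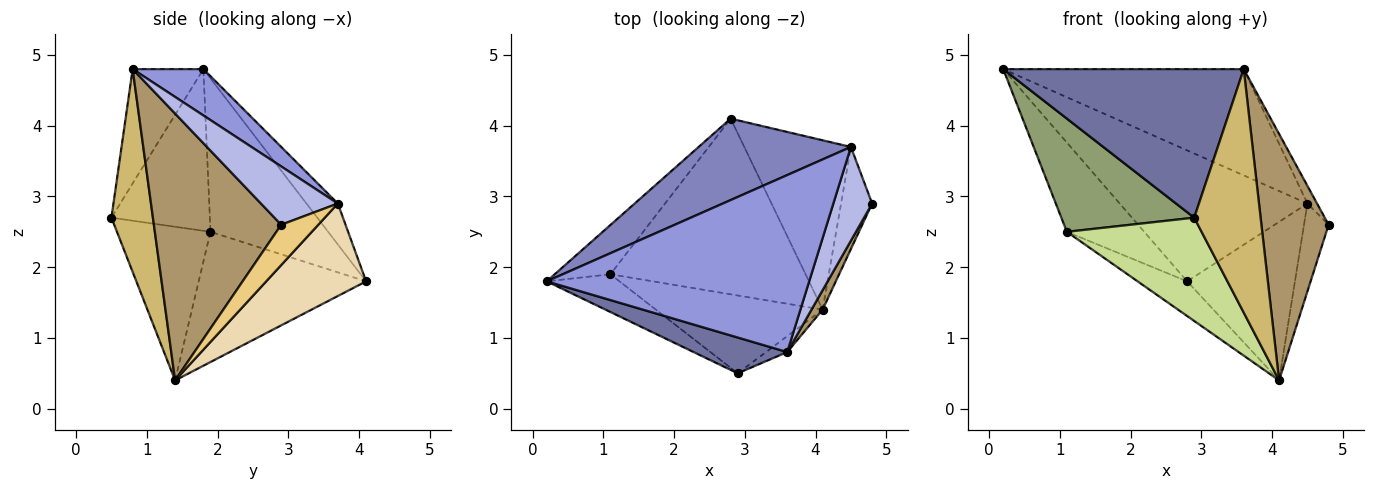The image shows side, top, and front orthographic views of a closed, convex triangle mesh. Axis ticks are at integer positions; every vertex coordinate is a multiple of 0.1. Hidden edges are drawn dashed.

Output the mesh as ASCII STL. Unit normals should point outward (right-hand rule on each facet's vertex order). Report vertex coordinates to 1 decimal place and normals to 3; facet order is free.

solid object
 facet normal -0.275 -0.935 0.225
  outer loop
   vertex 3.6 0.8 4.8
   vertex 0.2 1.8 4.8
   vertex 2.9 0.5 2.7
  endloop
 endfacet
 facet normal -0.140 0.841 0.523
  outer loop
   vertex 4.5 3.7 2.9
   vertex 2.8 4.1 1.8
   vertex 0.2 1.8 4.8
  endloop
 endfacet
 facet normal 0.150 0.509 0.848
  outer loop
   vertex 4.5 3.7 2.9
   vertex 0.2 1.8 4.8
   vertex 3.6 0.8 4.8
  endloop
 endfacet
 facet normal 0.828 0.104 0.551
  outer loop
   vertex 4.5 3.7 2.9
   vertex 3.6 0.8 4.8
   vertex 4.8 2.9 2.6
  endloop
 endfacet
 facet normal -0.575 -0.776 -0.259
  outer loop
   vertex 1.1 1.9 2.5
   vertex 2.9 0.5 2.7
   vertex 0.2 1.8 4.8
  endloop
 endfacet
 facet normal -0.800 0.526 -0.290
  outer loop
   vertex 1.1 1.9 2.5
   vertex 0.2 1.8 4.8
   vertex 2.8 4.1 1.8
  endloop
 endfacet
 facet normal -0.485 -0.699 -0.526
  outer loop
   vertex 4.1 1.4 0.4
   vertex 2.9 0.5 2.7
   vertex 1.1 1.9 2.5
  endloop
 endfacet
 facet normal -0.548 0.162 -0.821
  outer loop
   vertex 4.1 1.4 0.4
   vertex 1.1 1.9 2.5
   vertex 2.8 4.1 1.8
  endloop
 endfacet
 facet normal 0.884 -0.466 0.037
  outer loop
   vertex 4.1 1.4 0.4
   vertex 4.8 2.9 2.6
   vertex 3.6 0.8 4.8
  endloop
 endfacet
 facet normal 0.529 -0.847 -0.055
  outer loop
   vertex 4.1 1.4 0.4
   vertex 3.6 0.8 4.8
   vertex 2.9 0.5 2.7
  endloop
 endfacet
 facet normal 0.701 0.465 -0.540
  outer loop
   vertex 4.1 1.4 0.4
   vertex 4.5 3.7 2.9
   vertex 4.8 2.9 2.6
  endloop
 endfacet
 facet normal 0.535 0.577 -0.617
  outer loop
   vertex 4.1 1.4 0.4
   vertex 2.8 4.1 1.8
   vertex 4.5 3.7 2.9
  endloop
 endfacet
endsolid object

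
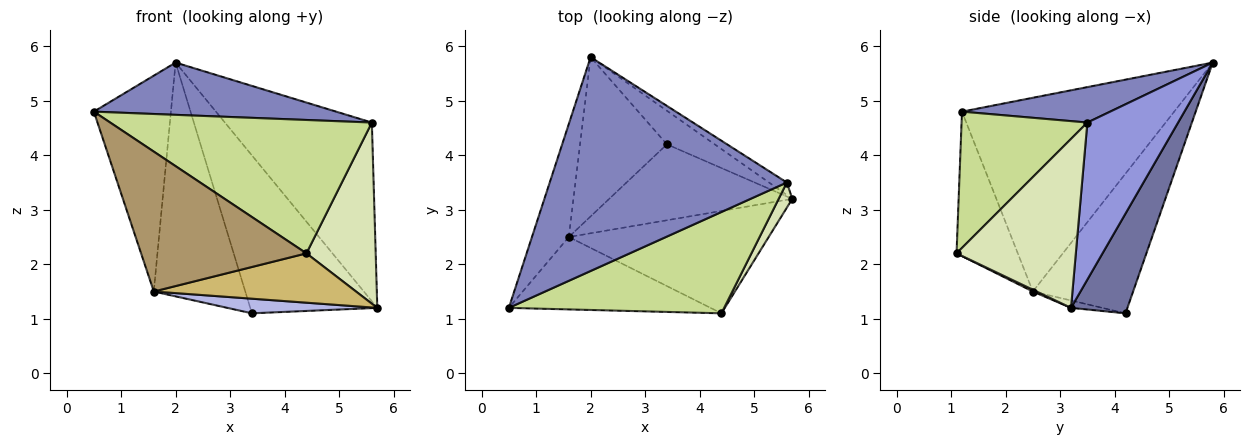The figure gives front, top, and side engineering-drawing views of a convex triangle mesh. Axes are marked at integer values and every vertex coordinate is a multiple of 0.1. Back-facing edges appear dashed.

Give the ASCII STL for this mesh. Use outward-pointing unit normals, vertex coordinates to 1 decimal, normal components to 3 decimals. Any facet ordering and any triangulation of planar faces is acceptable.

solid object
 facet normal 0.398 0.897 -0.191
  outer loop
   vertex 3.4 4.2 1.1
   vertex 2.0 5.8 5.7
   vertex 5.7 3.2 1.2
  endloop
 endfacet
 facet normal 0.144 -0.235 0.961
  outer loop
   vertex 5.6 3.5 4.6
   vertex 2.0 5.8 5.7
   vertex 0.5 1.2 4.8
  endloop
 endfacet
 facet normal 0.524 0.849 -0.060
  outer loop
   vertex 5.6 3.5 4.6
   vertex 5.7 3.2 1.2
   vertex 2.0 5.8 5.7
  endloop
 endfacet
 facet normal -0.040 -0.189 -0.981
  outer loop
   vertex 1.6 2.5 1.5
   vertex 3.4 4.2 1.1
   vertex 5.7 3.2 1.2
  endloop
 endfacet
 facet normal -0.925 0.336 -0.176
  outer loop
   vertex 1.6 2.5 1.5
   vertex 0.5 1.2 4.8
   vertex 2.0 5.8 5.7
  endloop
 endfacet
 facet normal -0.671 0.613 -0.417
  outer loop
   vertex 1.6 2.5 1.5
   vertex 2.0 5.8 5.7
   vertex 3.4 4.2 1.1
  endloop
 endfacet
 facet normal 0.358 -0.744 0.565
  outer loop
   vertex 4.4 1.1 2.2
   vertex 5.6 3.5 4.6
   vertex 0.5 1.2 4.8
  endloop
 endfacet
 facet normal 0.863 -0.501 0.070
  outer loop
   vertex 4.4 1.1 2.2
   vertex 5.7 3.2 1.2
   vertex 5.6 3.5 4.6
  endloop
 endfacet
 facet normal -0.313 -0.844 -0.437
  outer loop
   vertex 4.4 1.1 2.2
   vertex 0.5 1.2 4.8
   vertex 1.6 2.5 1.5
  endloop
 endfacet
 facet normal 0.008 -0.434 -0.901
  outer loop
   vertex 4.4 1.1 2.2
   vertex 1.6 2.5 1.5
   vertex 5.7 3.2 1.2
  endloop
 endfacet
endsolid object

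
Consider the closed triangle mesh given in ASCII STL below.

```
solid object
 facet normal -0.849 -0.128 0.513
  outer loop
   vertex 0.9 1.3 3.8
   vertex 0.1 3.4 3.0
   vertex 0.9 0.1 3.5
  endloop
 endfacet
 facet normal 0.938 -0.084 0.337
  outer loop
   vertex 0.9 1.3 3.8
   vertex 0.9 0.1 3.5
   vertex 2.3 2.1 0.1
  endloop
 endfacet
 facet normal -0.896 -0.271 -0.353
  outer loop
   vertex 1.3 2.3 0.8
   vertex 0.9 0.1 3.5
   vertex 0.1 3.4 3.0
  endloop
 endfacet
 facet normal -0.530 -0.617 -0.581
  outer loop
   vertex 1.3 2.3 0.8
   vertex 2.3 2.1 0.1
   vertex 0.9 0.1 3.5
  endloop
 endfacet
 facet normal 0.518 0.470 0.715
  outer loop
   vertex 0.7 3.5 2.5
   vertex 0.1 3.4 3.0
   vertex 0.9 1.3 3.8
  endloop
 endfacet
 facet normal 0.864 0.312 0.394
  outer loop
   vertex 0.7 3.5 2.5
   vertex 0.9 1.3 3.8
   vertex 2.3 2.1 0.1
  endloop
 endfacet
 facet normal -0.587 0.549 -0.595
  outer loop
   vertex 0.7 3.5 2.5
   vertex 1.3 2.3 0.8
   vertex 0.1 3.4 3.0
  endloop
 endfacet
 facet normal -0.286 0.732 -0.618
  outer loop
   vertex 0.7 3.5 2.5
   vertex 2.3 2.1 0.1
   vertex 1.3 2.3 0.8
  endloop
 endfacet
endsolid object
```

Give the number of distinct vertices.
6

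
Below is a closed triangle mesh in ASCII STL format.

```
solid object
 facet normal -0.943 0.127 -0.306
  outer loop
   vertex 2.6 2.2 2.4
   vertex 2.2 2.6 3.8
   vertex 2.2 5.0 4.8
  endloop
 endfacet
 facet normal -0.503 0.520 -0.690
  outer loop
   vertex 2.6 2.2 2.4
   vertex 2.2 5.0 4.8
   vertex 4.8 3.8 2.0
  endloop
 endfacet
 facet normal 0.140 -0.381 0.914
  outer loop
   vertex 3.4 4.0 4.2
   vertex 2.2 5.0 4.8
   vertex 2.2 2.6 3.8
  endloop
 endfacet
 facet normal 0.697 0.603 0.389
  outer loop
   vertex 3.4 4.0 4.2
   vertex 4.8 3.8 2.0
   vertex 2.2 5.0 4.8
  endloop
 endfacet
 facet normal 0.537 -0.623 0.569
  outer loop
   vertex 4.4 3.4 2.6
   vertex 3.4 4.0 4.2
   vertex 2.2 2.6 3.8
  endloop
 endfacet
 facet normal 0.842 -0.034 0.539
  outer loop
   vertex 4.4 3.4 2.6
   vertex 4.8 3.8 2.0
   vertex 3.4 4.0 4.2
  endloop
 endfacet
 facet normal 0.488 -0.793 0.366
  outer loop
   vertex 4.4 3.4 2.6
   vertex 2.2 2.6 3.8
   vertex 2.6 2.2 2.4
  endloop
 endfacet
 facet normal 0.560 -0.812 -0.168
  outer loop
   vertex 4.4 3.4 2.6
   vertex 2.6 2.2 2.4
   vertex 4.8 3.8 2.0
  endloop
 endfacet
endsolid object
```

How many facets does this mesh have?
8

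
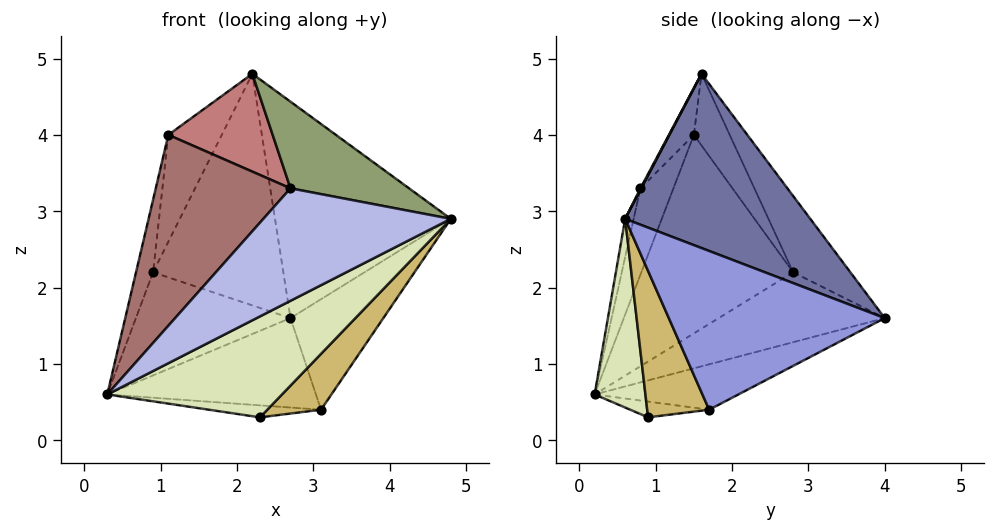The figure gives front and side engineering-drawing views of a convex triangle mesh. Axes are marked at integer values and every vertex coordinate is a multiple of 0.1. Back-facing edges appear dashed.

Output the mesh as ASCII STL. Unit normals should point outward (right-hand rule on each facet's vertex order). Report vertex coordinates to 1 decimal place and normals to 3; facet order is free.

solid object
 facet normal 0.614 0.583 0.533
  outer loop
   vertex 2.2 1.6 4.8
   vertex 4.8 0.6 2.9
   vertex 2.7 4.0 1.6
  endloop
 endfacet
 facet normal -0.279 0.406 -0.870
  outer loop
   vertex 3.1 1.7 0.4
   vertex 0.3 0.2 0.6
   vertex 2.7 4.0 1.6
  endloop
 endfacet
 facet normal 0.837 0.360 -0.411
  outer loop
   vertex 3.1 1.7 0.4
   vertex 2.7 4.0 1.6
   vertex 4.8 0.6 2.9
  endloop
 endfacet
 facet normal -0.044 -0.966 0.254
  outer loop
   vertex 2.7 0.8 3.3
   vertex 0.3 0.2 0.6
   vertex 4.8 0.6 2.9
  endloop
 endfacet
 facet normal 0.006 -0.882 0.472
  outer loop
   vertex 2.7 0.8 3.3
   vertex 4.8 0.6 2.9
   vertex 2.2 1.6 4.8
  endloop
 endfacet
 facet normal -0.562 0.524 -0.640
  outer loop
   vertex 0.9 2.8 2.2
   vertex 2.7 4.0 1.6
   vertex 0.3 0.2 0.6
  endloop
 endfacet
 facet normal -0.341 0.777 0.529
  outer loop
   vertex 0.9 2.8 2.2
   vertex 2.2 1.6 4.8
   vertex 2.7 4.0 1.6
  endloop
 endfacet
 facet normal 0.261 -0.898 -0.355
  outer loop
   vertex 2.3 0.9 0.3
   vertex 4.8 0.6 2.9
   vertex 0.3 0.2 0.6
  endloop
 endfacet
 facet normal -0.265 0.376 -0.888
  outer loop
   vertex 2.3 0.9 0.3
   vertex 0.3 0.2 0.6
   vertex 3.1 1.7 0.4
  endloop
 endfacet
 facet normal 0.589 -0.511 -0.626
  outer loop
   vertex 2.3 0.9 0.3
   vertex 3.1 1.7 0.4
   vertex 4.8 0.6 2.9
  endloop
 endfacet
 facet normal -0.976 0.110 0.188
  outer loop
   vertex 1.1 1.5 4.0
   vertex 0.9 2.8 2.2
   vertex 0.3 0.2 0.6
  endloop
 endfacet
 facet normal -0.464 0.693 0.552
  outer loop
   vertex 1.1 1.5 4.0
   vertex 2.2 1.6 4.8
   vertex 0.9 2.8 2.2
  endloop
 endfacet
 facet normal -0.219 -0.893 0.393
  outer loop
   vertex 1.1 1.5 4.0
   vertex 0.3 0.2 0.6
   vertex 2.7 0.8 3.3
  endloop
 endfacet
 facet normal -0.213 -0.890 0.404
  outer loop
   vertex 1.1 1.5 4.0
   vertex 2.7 0.8 3.3
   vertex 2.2 1.6 4.8
  endloop
 endfacet
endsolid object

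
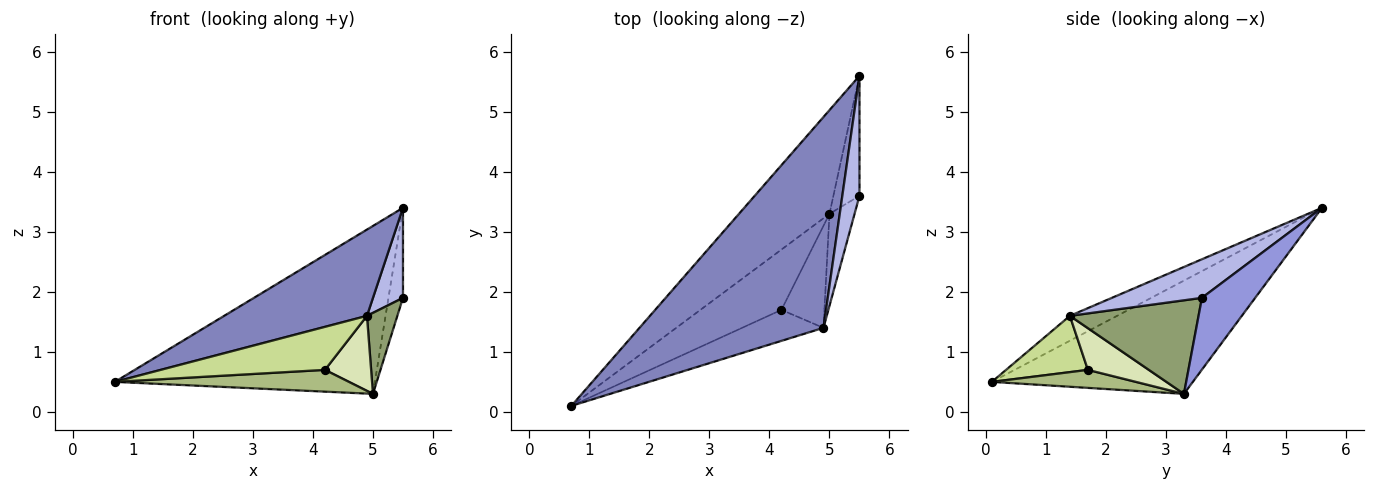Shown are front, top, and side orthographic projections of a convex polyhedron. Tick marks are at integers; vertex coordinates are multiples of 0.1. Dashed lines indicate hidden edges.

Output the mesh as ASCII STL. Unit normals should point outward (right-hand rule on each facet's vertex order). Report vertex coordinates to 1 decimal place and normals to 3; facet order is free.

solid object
 facet normal -0.549 0.711 -0.439
  outer loop
   vertex 5.0 3.3 0.3
   vertex 0.7 0.1 0.5
   vertex 5.5 5.6 3.4
  endloop
 endfacet
 facet normal -0.124 -0.376 0.918
  outer loop
   vertex 4.9 1.4 1.6
   vertex 5.5 5.6 3.4
   vertex 0.7 0.1 0.5
  endloop
 endfacet
 facet normal 0.910 0.248 -0.331
  outer loop
   vertex 5.5 3.6 1.9
   vertex 5.0 3.3 0.3
   vertex 5.5 5.6 3.4
  endloop
 endfacet
 facet normal 0.874 -0.291 0.389
  outer loop
   vertex 5.5 3.6 1.9
   vertex 5.5 5.6 3.4
   vertex 4.9 1.4 1.6
  endloop
 endfacet
 facet normal 0.942 -0.222 -0.253
  outer loop
   vertex 5.5 3.6 1.9
   vertex 4.9 1.4 1.6
   vertex 5.0 3.3 0.3
  endloop
 endfacet
 facet normal 0.205 -0.332 -0.921
  outer loop
   vertex 4.2 1.7 0.7
   vertex 0.7 0.1 0.5
   vertex 5.0 3.3 0.3
  endloop
 endfacet
 facet normal 0.375 -0.752 -0.542
  outer loop
   vertex 4.2 1.7 0.7
   vertex 4.9 1.4 1.6
   vertex 0.7 0.1 0.5
  endloop
 endfacet
 facet normal 0.616 -0.467 -0.635
  outer loop
   vertex 4.2 1.7 0.7
   vertex 5.0 3.3 0.3
   vertex 4.9 1.4 1.6
  endloop
 endfacet
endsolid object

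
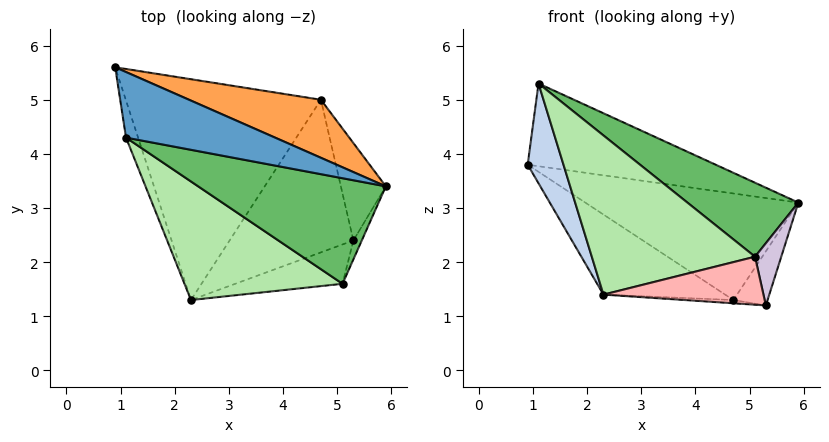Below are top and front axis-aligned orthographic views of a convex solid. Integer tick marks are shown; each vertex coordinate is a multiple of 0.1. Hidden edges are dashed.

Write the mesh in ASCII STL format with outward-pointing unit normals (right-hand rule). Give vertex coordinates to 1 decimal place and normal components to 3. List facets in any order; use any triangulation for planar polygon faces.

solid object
 facet normal 0.396 0.719 0.571
  outer loop
   vertex 1.1 4.3 5.3
   vertex 5.9 3.4 3.1
   vertex 0.9 5.6 3.8
  endloop
 endfacet
 facet normal -0.961 -0.259 -0.096
  outer loop
   vertex 1.1 4.3 5.3
   vertex 0.9 5.6 3.8
   vertex 2.3 1.3 1.4
  endloop
 endfacet
 facet normal 0.413 0.800 0.436
  outer loop
   vertex 4.7 5.0 1.3
   vertex 0.9 5.6 3.8
   vertex 5.9 3.4 3.1
  endloop
 endfacet
 facet normal -0.492 0.297 -0.819
  outer loop
   vertex 4.7 5.0 1.3
   vertex 2.3 1.3 1.4
   vertex 0.9 5.6 3.8
  endloop
 endfacet
 facet normal 0.259 -0.554 0.791
  outer loop
   vertex 5.1 1.6 2.1
   vertex 5.9 3.4 3.1
   vertex 1.1 4.3 5.3
  endloop
 endfacet
 facet normal -0.063 -0.800 0.596
  outer loop
   vertex 5.1 1.6 2.1
   vertex 1.1 4.3 5.3
   vertex 2.3 1.3 1.4
  endloop
 endfacet
 facet normal -0.074 0.021 -0.997
  outer loop
   vertex 5.3 2.4 1.2
   vertex 2.3 1.3 1.4
   vertex 4.7 5.0 1.3
  endloop
 endfacet
 facet normal 0.235 -0.752 -0.616
  outer loop
   vertex 5.3 2.4 1.2
   vertex 5.1 1.6 2.1
   vertex 2.3 1.3 1.4
  endloop
 endfacet
 facet normal 0.891 0.221 -0.397
  outer loop
   vertex 5.3 2.4 1.2
   vertex 4.7 5.0 1.3
   vertex 5.9 3.4 3.1
  endloop
 endfacet
 facet normal 0.929 -0.353 -0.108
  outer loop
   vertex 5.3 2.4 1.2
   vertex 5.9 3.4 3.1
   vertex 5.1 1.6 2.1
  endloop
 endfacet
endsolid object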